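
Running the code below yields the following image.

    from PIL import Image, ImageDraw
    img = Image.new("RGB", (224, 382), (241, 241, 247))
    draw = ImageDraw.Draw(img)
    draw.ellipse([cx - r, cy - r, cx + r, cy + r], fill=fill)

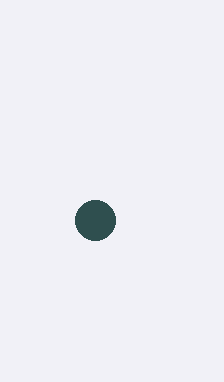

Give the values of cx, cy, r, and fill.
cx = 95
cy = 220
r = 20
fill = 'darkslategray'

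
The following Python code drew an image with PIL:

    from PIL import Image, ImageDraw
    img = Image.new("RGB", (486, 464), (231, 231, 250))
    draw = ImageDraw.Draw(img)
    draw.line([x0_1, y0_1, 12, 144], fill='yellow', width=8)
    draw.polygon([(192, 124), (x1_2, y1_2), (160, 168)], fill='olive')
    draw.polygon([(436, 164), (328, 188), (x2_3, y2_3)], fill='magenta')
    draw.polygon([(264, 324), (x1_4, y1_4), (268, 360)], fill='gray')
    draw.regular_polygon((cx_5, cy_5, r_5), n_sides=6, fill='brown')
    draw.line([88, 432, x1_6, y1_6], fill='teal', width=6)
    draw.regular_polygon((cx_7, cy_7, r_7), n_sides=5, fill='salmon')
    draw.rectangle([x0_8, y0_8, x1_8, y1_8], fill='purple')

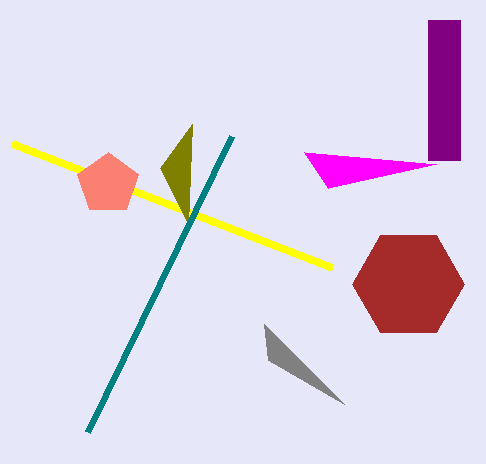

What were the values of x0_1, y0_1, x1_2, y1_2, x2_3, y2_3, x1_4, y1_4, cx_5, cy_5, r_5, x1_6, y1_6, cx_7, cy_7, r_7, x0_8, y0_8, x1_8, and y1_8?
x0_1 = 332, y0_1 = 268, x1_2 = 188, y1_2 = 224, x2_3 = 304, y2_3 = 152, x1_4 = 344, y1_4 = 404, cx_5 = 408, cy_5 = 284, r_5 = 56, x1_6 = 232, y1_6 = 136, cx_7 = 108, cy_7 = 184, r_7 = 32, x0_8 = 428, y0_8 = 20, x1_8 = 460, y1_8 = 160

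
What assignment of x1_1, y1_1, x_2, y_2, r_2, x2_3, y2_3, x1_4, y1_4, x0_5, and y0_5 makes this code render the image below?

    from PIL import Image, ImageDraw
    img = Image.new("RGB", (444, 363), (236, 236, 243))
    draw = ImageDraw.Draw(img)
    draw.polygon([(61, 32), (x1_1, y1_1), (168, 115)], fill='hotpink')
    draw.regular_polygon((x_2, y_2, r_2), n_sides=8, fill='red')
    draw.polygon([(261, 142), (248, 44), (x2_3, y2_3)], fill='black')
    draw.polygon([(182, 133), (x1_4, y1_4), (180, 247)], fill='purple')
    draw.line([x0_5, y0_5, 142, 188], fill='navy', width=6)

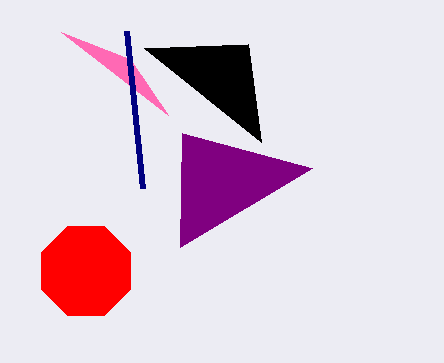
x1_1 = 130, y1_1 = 59, x_2 = 86, y_2 = 271, r_2 = 48, x2_3 = 144, y2_3 = 48, x1_4 = 312, y1_4 = 168, x0_5 = 126, y0_5 = 31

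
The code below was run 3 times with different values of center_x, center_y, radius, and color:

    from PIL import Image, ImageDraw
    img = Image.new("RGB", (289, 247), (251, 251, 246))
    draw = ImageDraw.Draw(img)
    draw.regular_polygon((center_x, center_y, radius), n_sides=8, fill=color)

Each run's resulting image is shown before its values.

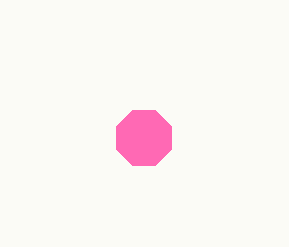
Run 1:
center_x = 144
center_y = 138
radius = 30
color = 'hotpink'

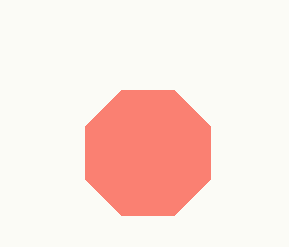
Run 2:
center_x = 148, center_y = 153, radius = 68, color = 'salmon'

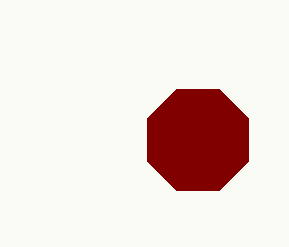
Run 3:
center_x = 198; center_y = 140; radius = 55; color = 'maroon'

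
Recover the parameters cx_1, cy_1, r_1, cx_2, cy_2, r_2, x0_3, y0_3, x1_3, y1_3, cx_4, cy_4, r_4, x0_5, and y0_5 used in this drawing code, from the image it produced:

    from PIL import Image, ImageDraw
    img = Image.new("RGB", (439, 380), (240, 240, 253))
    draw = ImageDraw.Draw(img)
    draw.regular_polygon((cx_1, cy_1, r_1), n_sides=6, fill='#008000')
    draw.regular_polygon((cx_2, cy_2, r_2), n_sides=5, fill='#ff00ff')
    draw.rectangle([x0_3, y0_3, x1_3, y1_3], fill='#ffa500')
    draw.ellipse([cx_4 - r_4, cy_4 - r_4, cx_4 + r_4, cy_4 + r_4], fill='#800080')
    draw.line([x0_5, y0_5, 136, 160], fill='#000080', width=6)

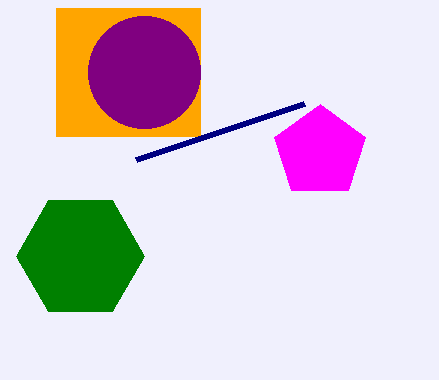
cx_1 = 80, cy_1 = 256, r_1 = 64, cx_2 = 320, cy_2 = 152, r_2 = 48, x0_3 = 56, y0_3 = 8, x1_3 = 200, y1_3 = 136, cx_4 = 144, cy_4 = 72, r_4 = 56, x0_5 = 304, y0_5 = 104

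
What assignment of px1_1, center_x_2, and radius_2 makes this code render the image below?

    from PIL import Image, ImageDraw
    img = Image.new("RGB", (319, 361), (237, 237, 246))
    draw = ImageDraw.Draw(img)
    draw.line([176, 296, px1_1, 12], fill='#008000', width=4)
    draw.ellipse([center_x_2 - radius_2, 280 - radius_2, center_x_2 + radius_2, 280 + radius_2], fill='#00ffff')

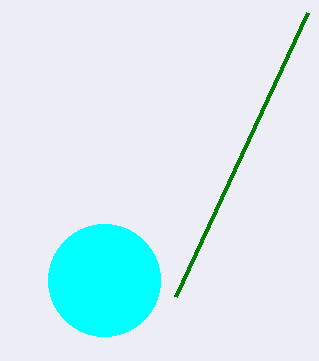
px1_1 = 308, center_x_2 = 104, radius_2 = 56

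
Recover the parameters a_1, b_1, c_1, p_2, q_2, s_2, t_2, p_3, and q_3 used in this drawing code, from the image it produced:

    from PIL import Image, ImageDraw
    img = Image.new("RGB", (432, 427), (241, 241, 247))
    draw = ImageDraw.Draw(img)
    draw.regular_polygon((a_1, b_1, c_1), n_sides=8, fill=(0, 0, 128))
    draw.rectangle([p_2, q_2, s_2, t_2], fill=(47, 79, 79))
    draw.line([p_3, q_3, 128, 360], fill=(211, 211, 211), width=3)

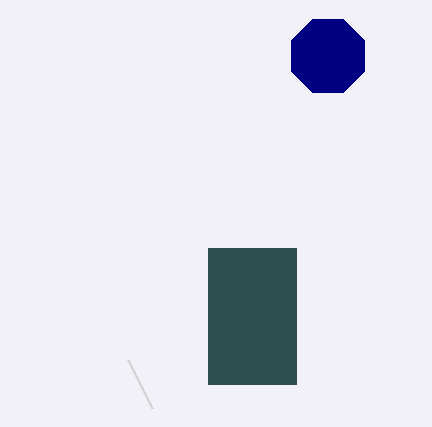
a_1 = 328; b_1 = 56; c_1 = 40; p_2 = 208; q_2 = 248; s_2 = 296; t_2 = 384; p_3 = 152; q_3 = 408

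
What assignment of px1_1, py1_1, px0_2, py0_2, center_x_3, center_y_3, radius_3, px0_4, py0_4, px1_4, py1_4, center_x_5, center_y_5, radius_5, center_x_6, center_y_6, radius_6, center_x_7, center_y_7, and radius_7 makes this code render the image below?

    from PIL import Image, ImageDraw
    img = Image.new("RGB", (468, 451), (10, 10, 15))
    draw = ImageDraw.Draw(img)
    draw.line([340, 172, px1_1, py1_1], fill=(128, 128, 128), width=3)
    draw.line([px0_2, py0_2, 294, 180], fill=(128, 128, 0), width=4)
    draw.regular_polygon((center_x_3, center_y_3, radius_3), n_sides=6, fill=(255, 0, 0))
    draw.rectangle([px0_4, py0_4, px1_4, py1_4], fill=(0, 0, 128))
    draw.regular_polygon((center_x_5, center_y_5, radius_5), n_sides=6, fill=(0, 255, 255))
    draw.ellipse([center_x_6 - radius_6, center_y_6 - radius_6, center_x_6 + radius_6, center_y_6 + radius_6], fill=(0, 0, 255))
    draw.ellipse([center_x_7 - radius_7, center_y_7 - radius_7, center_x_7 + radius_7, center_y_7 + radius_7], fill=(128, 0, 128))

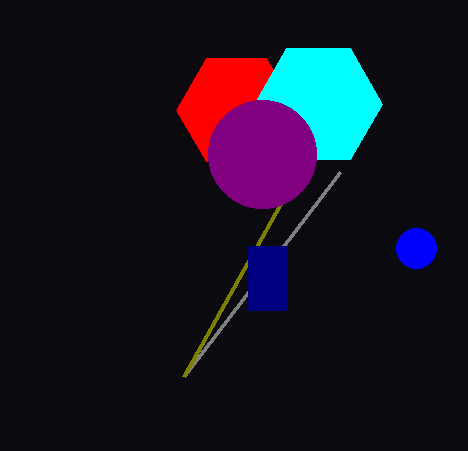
px1_1 = 184; py1_1 = 376; px0_2 = 184; py0_2 = 376; center_x_3 = 236; center_y_3 = 110; radius_3 = 60; px0_4 = 248; py0_4 = 246; px1_4 = 286; py1_4 = 310; center_x_5 = 318; center_y_5 = 104; radius_5 = 64; center_x_6 = 416; center_y_6 = 248; radius_6 = 20; center_x_7 = 262; center_y_7 = 154; radius_7 = 54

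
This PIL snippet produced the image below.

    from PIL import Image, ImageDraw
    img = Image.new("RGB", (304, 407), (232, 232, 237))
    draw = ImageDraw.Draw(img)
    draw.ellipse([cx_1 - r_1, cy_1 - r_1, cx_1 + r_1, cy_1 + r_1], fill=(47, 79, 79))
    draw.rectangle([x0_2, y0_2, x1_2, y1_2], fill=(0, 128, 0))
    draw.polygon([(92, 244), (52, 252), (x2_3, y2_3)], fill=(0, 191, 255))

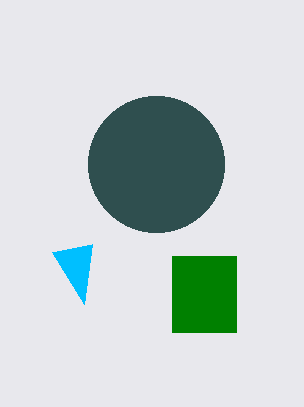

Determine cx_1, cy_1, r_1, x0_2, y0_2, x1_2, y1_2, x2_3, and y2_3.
cx_1 = 156; cy_1 = 164; r_1 = 68; x0_2 = 172; y0_2 = 256; x1_2 = 236; y1_2 = 332; x2_3 = 84; y2_3 = 304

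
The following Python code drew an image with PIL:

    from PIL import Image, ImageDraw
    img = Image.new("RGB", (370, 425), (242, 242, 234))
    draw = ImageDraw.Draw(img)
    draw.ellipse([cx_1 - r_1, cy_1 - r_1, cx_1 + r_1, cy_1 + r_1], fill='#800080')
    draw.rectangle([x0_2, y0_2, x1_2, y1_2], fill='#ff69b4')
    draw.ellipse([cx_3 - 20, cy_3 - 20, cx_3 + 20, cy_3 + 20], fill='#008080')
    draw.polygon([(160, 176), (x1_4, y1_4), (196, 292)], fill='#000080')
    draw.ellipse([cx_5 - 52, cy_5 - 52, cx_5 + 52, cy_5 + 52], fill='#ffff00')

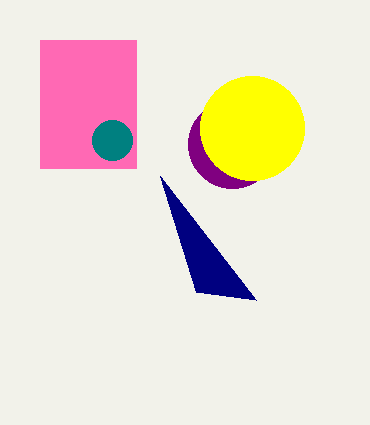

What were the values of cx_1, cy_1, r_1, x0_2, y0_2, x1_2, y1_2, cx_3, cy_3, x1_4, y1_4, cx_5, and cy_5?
cx_1 = 232
cy_1 = 144
r_1 = 44
x0_2 = 40
y0_2 = 40
x1_2 = 136
y1_2 = 168
cx_3 = 112
cy_3 = 140
x1_4 = 256
y1_4 = 300
cx_5 = 252
cy_5 = 128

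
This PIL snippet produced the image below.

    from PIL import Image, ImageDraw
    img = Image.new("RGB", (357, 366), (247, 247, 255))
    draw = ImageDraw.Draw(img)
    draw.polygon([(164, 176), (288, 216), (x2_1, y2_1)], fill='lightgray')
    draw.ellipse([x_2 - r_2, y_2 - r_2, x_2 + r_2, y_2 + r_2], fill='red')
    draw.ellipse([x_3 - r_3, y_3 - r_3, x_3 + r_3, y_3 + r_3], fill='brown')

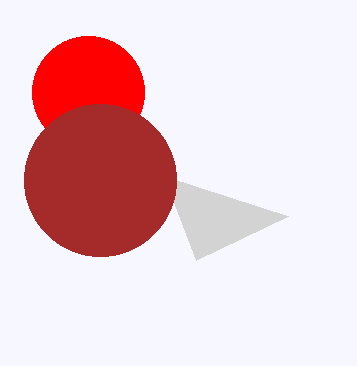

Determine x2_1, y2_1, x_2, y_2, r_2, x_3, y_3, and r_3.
x2_1 = 196, y2_1 = 260, x_2 = 88, y_2 = 92, r_2 = 56, x_3 = 100, y_3 = 180, r_3 = 76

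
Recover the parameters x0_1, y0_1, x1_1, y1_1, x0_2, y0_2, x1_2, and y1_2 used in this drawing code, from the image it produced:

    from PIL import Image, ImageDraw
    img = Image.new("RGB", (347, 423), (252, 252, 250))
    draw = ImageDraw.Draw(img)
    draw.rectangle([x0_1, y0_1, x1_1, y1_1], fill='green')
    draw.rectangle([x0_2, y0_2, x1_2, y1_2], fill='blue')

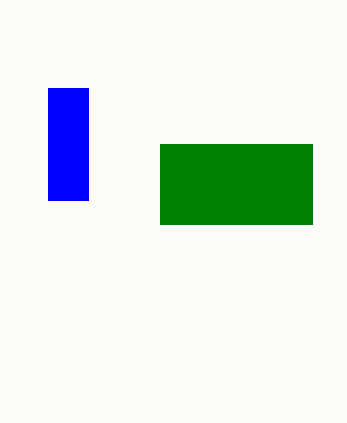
x0_1 = 160, y0_1 = 144, x1_1 = 312, y1_1 = 224, x0_2 = 48, y0_2 = 88, x1_2 = 88, y1_2 = 200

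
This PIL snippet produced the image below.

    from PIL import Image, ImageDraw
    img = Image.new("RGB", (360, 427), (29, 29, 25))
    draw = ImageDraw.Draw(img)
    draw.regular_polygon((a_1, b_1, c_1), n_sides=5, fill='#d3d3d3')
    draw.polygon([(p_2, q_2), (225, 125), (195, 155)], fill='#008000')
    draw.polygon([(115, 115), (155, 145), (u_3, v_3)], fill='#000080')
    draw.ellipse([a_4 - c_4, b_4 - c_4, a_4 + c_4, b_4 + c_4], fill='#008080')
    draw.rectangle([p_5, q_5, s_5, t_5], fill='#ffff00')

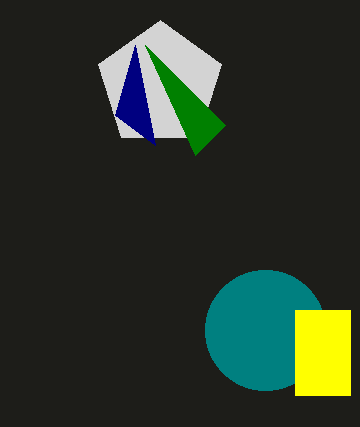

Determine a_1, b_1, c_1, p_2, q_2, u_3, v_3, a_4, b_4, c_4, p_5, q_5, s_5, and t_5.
a_1 = 160; b_1 = 85; c_1 = 65; p_2 = 145; q_2 = 45; u_3 = 135; v_3 = 45; a_4 = 265; b_4 = 330; c_4 = 60; p_5 = 295; q_5 = 310; s_5 = 350; t_5 = 395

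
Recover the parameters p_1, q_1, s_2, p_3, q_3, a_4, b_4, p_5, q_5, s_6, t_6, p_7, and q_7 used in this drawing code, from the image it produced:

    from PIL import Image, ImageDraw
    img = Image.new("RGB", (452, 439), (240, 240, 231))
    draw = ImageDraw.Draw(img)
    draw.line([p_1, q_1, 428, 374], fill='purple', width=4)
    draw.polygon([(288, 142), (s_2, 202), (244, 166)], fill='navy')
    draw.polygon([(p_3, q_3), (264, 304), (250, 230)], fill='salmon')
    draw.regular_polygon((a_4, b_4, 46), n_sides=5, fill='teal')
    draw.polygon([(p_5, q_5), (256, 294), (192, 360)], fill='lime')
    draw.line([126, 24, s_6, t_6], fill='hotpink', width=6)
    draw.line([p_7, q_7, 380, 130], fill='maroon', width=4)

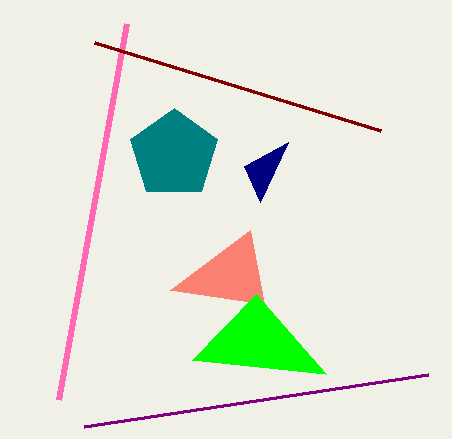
p_1 = 84, q_1 = 426, s_2 = 260, p_3 = 170, q_3 = 290, a_4 = 174, b_4 = 154, p_5 = 326, q_5 = 374, s_6 = 58, t_6 = 400, p_7 = 94, q_7 = 42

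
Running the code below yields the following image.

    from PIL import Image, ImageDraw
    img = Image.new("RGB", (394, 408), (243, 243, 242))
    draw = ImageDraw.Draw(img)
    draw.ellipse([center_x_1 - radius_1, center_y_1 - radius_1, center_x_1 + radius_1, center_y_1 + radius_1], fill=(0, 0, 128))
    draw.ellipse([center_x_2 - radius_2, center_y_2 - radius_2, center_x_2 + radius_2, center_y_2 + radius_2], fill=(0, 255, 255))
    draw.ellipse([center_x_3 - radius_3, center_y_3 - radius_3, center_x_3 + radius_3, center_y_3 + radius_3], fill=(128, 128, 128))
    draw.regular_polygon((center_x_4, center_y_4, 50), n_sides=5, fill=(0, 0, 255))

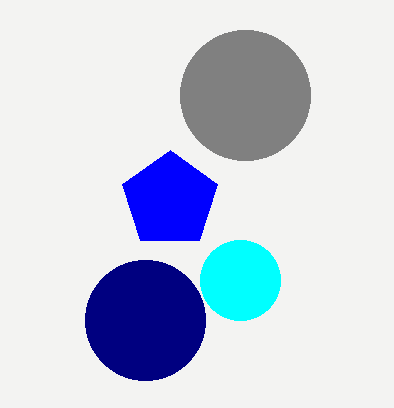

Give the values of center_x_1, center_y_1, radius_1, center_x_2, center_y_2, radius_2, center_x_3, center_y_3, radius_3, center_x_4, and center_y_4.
center_x_1 = 145; center_y_1 = 320; radius_1 = 60; center_x_2 = 240; center_y_2 = 280; radius_2 = 40; center_x_3 = 245; center_y_3 = 95; radius_3 = 65; center_x_4 = 170; center_y_4 = 200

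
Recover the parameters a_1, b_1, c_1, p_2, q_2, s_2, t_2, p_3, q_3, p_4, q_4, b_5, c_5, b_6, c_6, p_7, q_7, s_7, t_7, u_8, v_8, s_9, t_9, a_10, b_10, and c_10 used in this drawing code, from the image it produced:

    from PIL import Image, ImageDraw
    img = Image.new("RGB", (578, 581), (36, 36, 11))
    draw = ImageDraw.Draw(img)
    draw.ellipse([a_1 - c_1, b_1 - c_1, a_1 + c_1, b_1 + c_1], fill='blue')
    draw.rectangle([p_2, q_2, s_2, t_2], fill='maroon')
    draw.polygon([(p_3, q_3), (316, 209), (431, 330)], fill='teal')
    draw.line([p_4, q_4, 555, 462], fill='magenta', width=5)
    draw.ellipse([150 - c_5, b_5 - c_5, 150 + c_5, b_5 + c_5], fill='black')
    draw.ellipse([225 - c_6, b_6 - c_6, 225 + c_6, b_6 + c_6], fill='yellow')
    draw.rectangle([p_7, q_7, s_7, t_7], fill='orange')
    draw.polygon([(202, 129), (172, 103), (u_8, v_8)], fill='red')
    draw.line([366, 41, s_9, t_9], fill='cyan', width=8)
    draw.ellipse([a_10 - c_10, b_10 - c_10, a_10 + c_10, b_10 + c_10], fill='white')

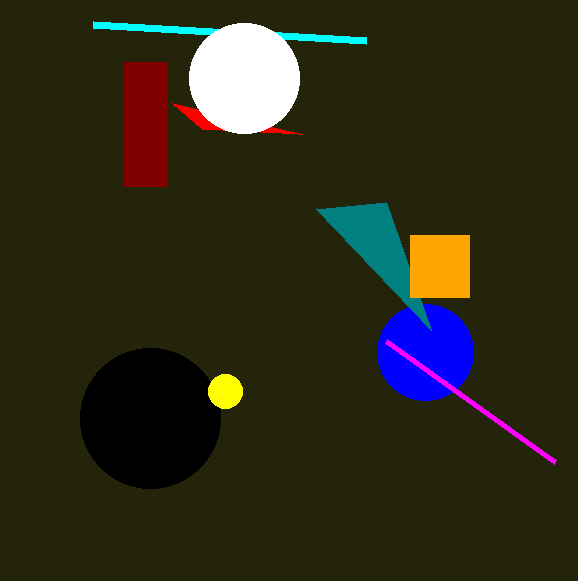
a_1 = 425
b_1 = 352
c_1 = 48
p_2 = 124
q_2 = 62
s_2 = 167
t_2 = 186
p_3 = 386
q_3 = 202
p_4 = 386
q_4 = 341
b_5 = 418
c_5 = 70
b_6 = 391
c_6 = 17
p_7 = 410
q_7 = 235
s_7 = 469
t_7 = 297
u_8 = 302
v_8 = 134
s_9 = 93
t_9 = 25
a_10 = 244
b_10 = 78
c_10 = 55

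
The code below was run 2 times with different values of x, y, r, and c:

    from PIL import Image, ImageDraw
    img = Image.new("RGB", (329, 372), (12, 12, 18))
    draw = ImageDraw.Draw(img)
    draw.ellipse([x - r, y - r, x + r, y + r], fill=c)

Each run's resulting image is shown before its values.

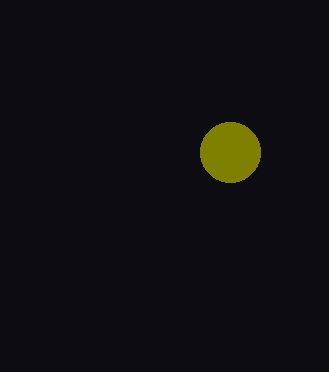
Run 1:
x = 230; y = 152; r = 30; c = 'olive'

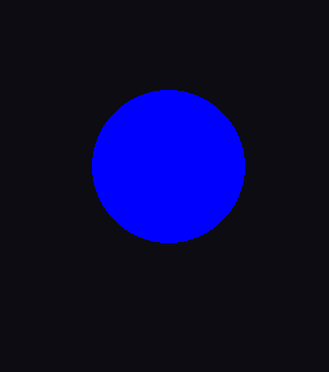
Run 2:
x = 168; y = 166; r = 76; c = 'blue'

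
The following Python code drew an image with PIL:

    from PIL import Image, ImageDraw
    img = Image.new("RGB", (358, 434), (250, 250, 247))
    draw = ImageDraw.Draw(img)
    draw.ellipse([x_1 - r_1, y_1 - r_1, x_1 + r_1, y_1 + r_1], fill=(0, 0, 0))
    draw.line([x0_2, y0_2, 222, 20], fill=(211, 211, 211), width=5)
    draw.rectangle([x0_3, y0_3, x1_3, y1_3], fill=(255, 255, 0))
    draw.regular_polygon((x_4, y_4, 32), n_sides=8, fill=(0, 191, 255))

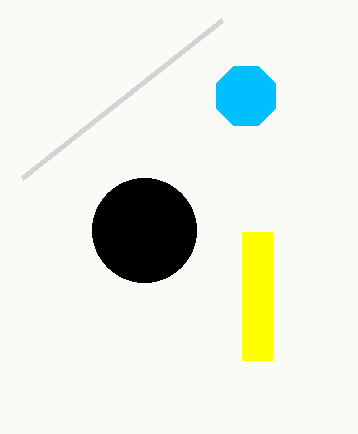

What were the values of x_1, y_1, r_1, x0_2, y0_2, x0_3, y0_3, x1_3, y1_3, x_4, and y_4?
x_1 = 144; y_1 = 230; r_1 = 52; x0_2 = 22; y0_2 = 178; x0_3 = 242; y0_3 = 232; x1_3 = 272; y1_3 = 360; x_4 = 246; y_4 = 96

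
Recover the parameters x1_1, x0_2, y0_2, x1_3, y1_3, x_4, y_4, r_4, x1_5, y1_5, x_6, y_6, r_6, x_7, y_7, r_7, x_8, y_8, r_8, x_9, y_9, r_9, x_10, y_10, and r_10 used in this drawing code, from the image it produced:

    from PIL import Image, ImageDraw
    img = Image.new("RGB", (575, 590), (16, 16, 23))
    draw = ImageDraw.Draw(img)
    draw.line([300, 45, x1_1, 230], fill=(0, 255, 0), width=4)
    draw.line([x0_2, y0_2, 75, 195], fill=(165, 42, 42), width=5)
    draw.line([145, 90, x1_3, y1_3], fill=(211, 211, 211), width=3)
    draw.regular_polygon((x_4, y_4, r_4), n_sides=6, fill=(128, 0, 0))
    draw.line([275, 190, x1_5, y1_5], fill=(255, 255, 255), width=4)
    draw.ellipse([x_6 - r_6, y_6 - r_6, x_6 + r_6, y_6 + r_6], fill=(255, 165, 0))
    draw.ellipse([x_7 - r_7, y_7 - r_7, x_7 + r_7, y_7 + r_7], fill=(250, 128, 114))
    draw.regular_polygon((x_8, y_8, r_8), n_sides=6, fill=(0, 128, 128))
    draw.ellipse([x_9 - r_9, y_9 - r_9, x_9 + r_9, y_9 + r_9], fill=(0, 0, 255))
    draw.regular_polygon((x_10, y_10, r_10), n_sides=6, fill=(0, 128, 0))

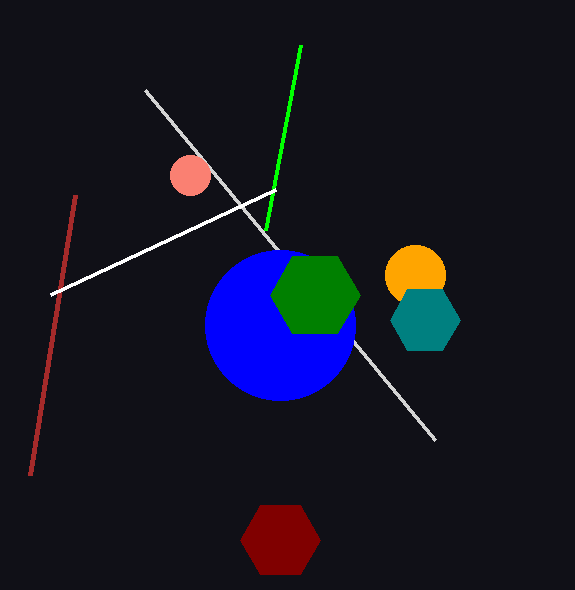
x1_1 = 265; x0_2 = 30; y0_2 = 475; x1_3 = 435; y1_3 = 440; x_4 = 280; y_4 = 540; r_4 = 40; x1_5 = 50; y1_5 = 295; x_6 = 415; y_6 = 275; r_6 = 30; x_7 = 190; y_7 = 175; r_7 = 20; x_8 = 425; y_8 = 320; r_8 = 35; x_9 = 280; y_9 = 325; r_9 = 75; x_10 = 315; y_10 = 295; r_10 = 45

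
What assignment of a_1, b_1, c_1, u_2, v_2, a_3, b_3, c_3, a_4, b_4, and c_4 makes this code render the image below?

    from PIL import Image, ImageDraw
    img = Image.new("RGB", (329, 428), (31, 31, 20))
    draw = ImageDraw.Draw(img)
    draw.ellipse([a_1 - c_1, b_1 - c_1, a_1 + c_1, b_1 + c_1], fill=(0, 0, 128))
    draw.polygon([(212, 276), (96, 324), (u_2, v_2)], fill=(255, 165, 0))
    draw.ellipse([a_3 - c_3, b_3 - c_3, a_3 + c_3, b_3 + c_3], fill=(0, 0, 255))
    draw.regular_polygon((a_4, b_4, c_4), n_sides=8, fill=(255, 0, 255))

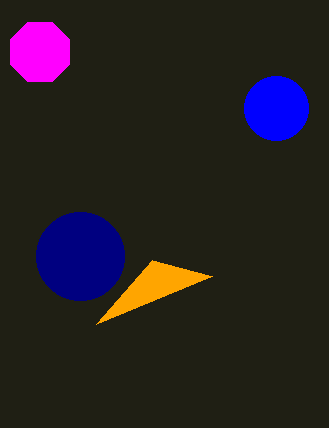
a_1 = 80, b_1 = 256, c_1 = 44, u_2 = 152, v_2 = 260, a_3 = 276, b_3 = 108, c_3 = 32, a_4 = 40, b_4 = 52, c_4 = 32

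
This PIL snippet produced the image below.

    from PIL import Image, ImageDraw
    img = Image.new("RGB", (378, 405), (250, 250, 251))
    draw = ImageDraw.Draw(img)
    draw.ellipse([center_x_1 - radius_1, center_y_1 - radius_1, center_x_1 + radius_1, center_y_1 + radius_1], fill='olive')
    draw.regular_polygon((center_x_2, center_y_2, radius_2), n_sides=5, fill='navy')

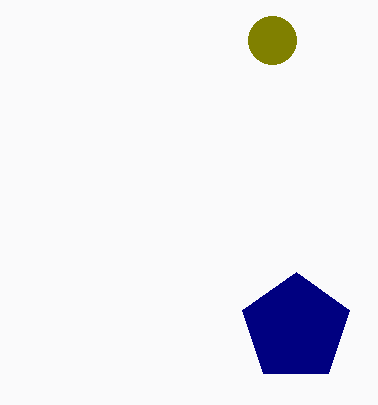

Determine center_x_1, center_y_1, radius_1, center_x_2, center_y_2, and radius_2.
center_x_1 = 272, center_y_1 = 40, radius_1 = 24, center_x_2 = 296, center_y_2 = 328, radius_2 = 56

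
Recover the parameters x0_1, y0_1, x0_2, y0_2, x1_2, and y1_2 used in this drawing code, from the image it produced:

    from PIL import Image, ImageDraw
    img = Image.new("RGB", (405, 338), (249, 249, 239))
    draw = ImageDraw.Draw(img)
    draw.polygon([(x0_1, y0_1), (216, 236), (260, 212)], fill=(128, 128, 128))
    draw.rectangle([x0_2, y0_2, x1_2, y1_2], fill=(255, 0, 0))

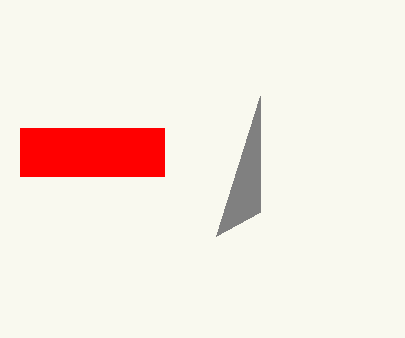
x0_1 = 260; y0_1 = 96; x0_2 = 20; y0_2 = 128; x1_2 = 164; y1_2 = 176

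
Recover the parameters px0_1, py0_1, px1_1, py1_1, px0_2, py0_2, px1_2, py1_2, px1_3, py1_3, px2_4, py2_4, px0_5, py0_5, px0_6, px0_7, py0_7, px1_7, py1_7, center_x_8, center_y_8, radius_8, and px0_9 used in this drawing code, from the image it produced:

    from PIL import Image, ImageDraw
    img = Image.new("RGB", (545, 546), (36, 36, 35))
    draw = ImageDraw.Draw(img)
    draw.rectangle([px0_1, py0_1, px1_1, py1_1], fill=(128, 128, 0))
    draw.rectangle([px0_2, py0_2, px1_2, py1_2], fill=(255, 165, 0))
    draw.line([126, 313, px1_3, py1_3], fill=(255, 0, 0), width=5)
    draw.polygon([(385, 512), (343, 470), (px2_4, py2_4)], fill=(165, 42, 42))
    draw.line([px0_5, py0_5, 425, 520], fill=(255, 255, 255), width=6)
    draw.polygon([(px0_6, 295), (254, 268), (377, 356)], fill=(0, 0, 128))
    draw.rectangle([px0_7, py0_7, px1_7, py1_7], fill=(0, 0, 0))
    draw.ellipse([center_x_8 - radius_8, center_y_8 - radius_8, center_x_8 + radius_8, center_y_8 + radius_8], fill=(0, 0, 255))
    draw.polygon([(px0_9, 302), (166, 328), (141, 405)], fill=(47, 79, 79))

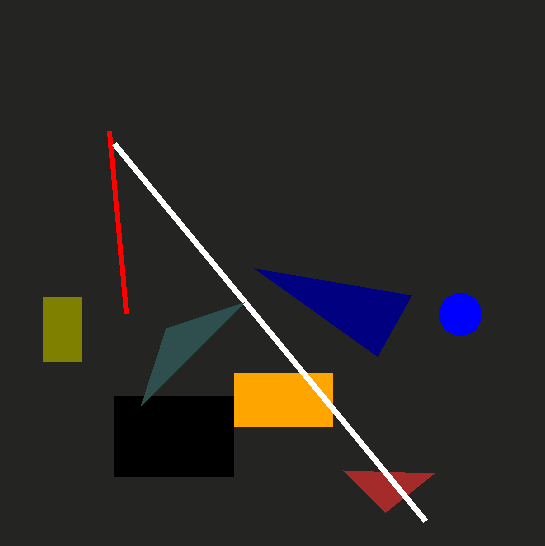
px0_1 = 43
py0_1 = 297
px1_1 = 81
py1_1 = 361
px0_2 = 234
py0_2 = 373
px1_2 = 332
py1_2 = 426
px1_3 = 109
py1_3 = 131
px2_4 = 434
py2_4 = 473
px0_5 = 114
py0_5 = 143
px0_6 = 411
px0_7 = 114
py0_7 = 396
px1_7 = 233
py1_7 = 476
center_x_8 = 460
center_y_8 = 314
radius_8 = 21
px0_9 = 244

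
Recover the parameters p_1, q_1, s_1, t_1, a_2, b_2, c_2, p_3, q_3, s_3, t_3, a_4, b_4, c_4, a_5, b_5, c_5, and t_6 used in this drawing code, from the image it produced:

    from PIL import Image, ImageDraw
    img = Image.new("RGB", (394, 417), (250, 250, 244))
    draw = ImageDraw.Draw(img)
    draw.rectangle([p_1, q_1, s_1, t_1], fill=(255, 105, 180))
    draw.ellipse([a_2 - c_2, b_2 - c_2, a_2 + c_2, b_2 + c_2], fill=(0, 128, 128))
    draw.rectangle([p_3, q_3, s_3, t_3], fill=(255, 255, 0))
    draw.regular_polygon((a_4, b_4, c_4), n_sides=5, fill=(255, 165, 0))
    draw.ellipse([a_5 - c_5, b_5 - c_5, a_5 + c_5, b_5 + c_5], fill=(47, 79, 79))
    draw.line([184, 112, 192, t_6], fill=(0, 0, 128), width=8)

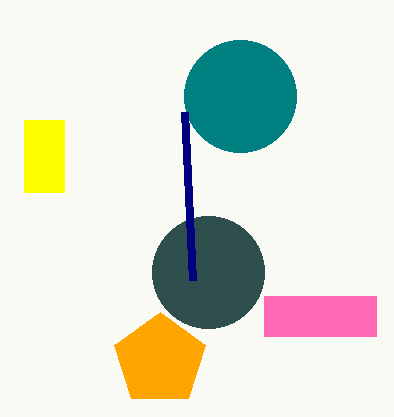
p_1 = 264
q_1 = 296
s_1 = 376
t_1 = 336
a_2 = 240
b_2 = 96
c_2 = 56
p_3 = 24
q_3 = 120
s_3 = 64
t_3 = 192
a_4 = 160
b_4 = 360
c_4 = 48
a_5 = 208
b_5 = 272
c_5 = 56
t_6 = 280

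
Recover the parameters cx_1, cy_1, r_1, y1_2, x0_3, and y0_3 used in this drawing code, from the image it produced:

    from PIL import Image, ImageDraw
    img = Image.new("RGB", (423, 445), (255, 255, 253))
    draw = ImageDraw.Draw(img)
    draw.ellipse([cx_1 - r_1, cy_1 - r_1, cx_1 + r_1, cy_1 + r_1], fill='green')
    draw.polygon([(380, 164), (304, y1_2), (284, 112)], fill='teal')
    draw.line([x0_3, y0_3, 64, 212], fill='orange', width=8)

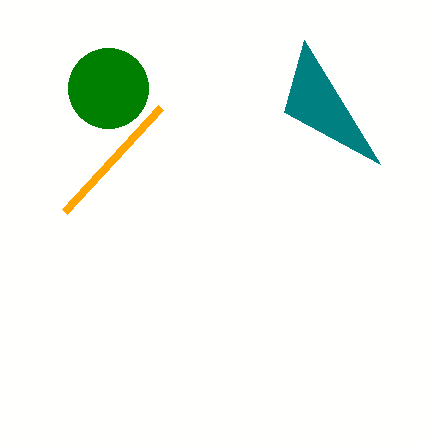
cx_1 = 108; cy_1 = 88; r_1 = 40; y1_2 = 40; x0_3 = 160; y0_3 = 108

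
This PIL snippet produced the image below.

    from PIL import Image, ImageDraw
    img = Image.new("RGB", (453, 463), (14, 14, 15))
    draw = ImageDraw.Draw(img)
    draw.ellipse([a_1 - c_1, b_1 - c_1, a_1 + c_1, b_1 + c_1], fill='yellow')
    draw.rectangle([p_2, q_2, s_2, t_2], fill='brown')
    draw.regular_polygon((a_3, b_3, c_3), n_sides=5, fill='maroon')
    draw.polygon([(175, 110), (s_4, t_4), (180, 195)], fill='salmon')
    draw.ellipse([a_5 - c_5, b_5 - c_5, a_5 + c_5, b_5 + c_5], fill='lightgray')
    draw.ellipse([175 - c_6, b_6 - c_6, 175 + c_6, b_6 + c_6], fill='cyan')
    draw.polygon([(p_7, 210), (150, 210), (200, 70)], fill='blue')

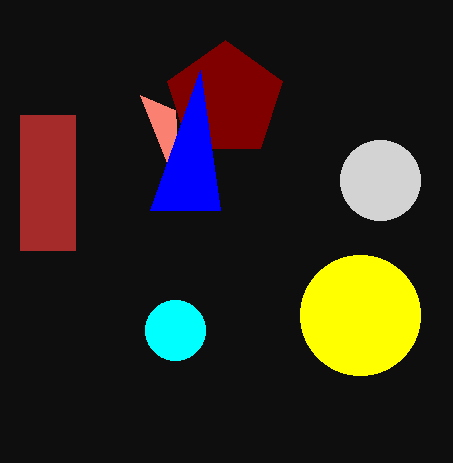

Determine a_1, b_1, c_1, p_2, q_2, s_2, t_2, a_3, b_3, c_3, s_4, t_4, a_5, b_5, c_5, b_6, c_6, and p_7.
a_1 = 360; b_1 = 315; c_1 = 60; p_2 = 20; q_2 = 115; s_2 = 75; t_2 = 250; a_3 = 225; b_3 = 100; c_3 = 60; s_4 = 140; t_4 = 95; a_5 = 380; b_5 = 180; c_5 = 40; b_6 = 330; c_6 = 30; p_7 = 220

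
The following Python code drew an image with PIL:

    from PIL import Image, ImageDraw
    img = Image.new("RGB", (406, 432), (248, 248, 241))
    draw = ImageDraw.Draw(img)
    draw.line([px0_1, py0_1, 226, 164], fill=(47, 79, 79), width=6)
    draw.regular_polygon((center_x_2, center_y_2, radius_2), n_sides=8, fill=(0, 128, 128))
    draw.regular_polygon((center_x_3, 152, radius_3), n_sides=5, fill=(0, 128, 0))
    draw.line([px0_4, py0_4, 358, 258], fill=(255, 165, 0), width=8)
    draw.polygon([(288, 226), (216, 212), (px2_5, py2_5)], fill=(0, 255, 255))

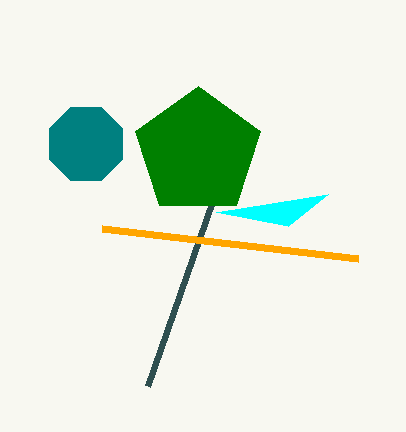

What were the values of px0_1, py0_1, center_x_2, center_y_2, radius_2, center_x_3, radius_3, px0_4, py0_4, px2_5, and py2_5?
px0_1 = 148, py0_1 = 386, center_x_2 = 86, center_y_2 = 144, radius_2 = 40, center_x_3 = 198, radius_3 = 66, px0_4 = 102, py0_4 = 228, px2_5 = 328, py2_5 = 194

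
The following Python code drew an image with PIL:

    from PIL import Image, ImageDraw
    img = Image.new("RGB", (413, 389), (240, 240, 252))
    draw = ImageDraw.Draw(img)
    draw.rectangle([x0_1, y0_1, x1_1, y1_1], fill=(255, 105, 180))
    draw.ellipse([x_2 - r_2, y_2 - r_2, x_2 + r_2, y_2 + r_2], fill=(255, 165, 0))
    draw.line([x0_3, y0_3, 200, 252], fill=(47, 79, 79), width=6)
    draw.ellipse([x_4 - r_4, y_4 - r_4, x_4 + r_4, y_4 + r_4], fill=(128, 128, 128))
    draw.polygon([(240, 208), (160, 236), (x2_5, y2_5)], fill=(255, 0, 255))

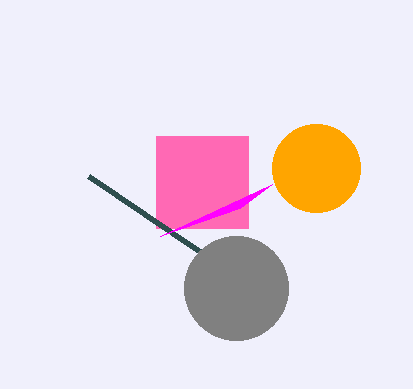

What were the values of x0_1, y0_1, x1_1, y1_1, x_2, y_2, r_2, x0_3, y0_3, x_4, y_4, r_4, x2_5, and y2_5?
x0_1 = 156
y0_1 = 136
x1_1 = 248
y1_1 = 228
x_2 = 316
y_2 = 168
r_2 = 44
x0_3 = 88
y0_3 = 176
x_4 = 236
y_4 = 288
r_4 = 52
x2_5 = 272
y2_5 = 184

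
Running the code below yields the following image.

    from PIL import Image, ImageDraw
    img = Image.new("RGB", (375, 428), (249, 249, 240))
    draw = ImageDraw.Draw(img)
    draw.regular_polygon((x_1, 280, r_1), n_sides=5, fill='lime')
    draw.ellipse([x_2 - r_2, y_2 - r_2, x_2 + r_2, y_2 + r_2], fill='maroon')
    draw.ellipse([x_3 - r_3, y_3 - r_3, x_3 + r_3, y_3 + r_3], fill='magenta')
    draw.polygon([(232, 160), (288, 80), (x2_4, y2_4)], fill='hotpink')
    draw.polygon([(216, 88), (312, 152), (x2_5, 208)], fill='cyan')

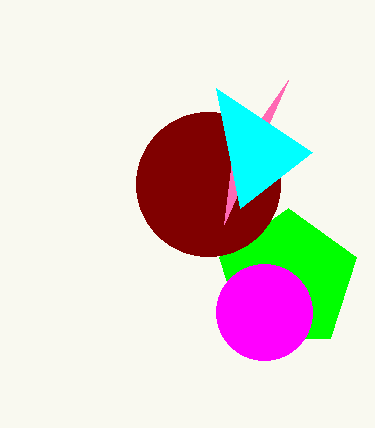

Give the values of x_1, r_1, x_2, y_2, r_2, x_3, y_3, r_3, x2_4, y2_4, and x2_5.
x_1 = 288
r_1 = 72
x_2 = 208
y_2 = 184
r_2 = 72
x_3 = 264
y_3 = 312
r_3 = 48
x2_4 = 224
y2_4 = 224
x2_5 = 240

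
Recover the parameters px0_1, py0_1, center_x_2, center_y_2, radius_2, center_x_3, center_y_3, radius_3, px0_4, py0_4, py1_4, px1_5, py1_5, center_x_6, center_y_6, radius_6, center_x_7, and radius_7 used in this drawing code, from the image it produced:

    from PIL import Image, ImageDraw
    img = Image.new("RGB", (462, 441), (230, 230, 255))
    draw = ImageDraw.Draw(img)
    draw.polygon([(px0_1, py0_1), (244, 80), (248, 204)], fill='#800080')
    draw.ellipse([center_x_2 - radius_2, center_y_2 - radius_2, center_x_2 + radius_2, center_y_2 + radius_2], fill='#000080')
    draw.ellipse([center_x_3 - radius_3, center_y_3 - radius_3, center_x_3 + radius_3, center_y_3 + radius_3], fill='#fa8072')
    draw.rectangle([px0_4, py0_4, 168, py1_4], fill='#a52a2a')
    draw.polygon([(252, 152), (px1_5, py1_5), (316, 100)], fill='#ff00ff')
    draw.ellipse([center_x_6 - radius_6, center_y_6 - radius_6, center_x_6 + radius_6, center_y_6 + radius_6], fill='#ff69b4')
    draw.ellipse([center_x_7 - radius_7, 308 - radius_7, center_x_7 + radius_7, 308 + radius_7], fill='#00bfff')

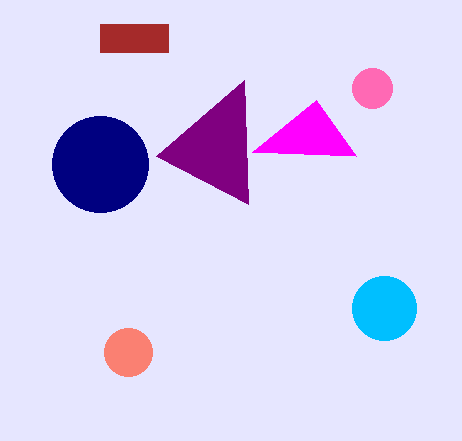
px0_1 = 156; py0_1 = 156; center_x_2 = 100; center_y_2 = 164; radius_2 = 48; center_x_3 = 128; center_y_3 = 352; radius_3 = 24; px0_4 = 100; py0_4 = 24; py1_4 = 52; px1_5 = 356; py1_5 = 156; center_x_6 = 372; center_y_6 = 88; radius_6 = 20; center_x_7 = 384; radius_7 = 32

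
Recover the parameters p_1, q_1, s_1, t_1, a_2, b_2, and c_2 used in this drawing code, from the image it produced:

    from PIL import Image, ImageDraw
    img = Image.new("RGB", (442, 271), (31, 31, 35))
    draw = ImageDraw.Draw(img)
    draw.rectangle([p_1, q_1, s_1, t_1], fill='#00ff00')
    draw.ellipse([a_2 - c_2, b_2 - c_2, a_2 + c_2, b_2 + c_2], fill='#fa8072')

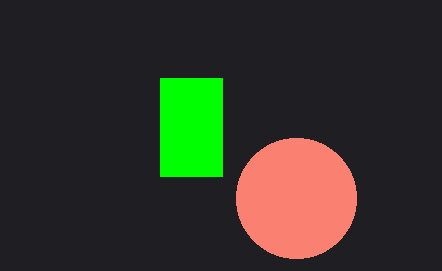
p_1 = 160, q_1 = 78, s_1 = 222, t_1 = 176, a_2 = 296, b_2 = 198, c_2 = 60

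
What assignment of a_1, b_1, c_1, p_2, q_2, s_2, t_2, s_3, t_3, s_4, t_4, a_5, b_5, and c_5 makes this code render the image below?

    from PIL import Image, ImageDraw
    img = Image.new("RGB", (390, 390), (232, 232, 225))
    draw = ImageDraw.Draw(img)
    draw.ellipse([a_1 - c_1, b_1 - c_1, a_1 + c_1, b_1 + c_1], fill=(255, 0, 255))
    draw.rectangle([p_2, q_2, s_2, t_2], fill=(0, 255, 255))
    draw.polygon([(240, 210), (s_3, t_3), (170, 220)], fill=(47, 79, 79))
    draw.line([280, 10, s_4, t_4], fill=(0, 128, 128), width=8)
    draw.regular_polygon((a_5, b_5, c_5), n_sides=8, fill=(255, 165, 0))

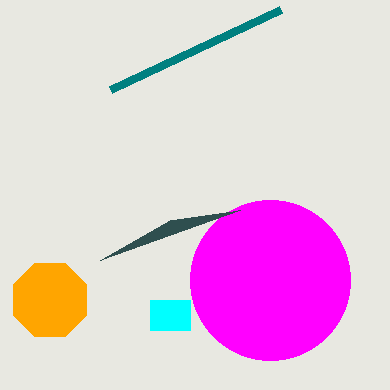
a_1 = 270
b_1 = 280
c_1 = 80
p_2 = 150
q_2 = 300
s_2 = 190
t_2 = 330
s_3 = 100
t_3 = 260
s_4 = 110
t_4 = 90
a_5 = 50
b_5 = 300
c_5 = 40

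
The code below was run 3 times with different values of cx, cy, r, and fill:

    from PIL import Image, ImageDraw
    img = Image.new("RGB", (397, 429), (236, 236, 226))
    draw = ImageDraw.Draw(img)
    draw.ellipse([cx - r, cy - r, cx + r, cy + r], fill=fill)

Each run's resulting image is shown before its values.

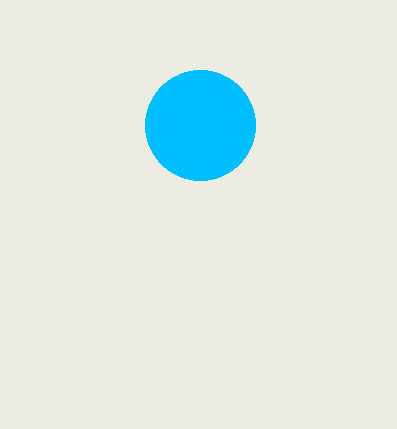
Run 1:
cx = 200, cy = 125, r = 55, fill = 'deepskyblue'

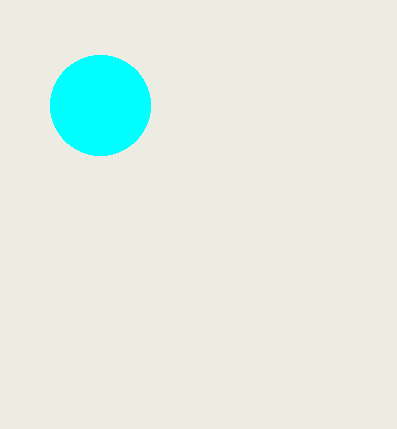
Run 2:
cx = 100; cy = 105; r = 50; fill = 'cyan'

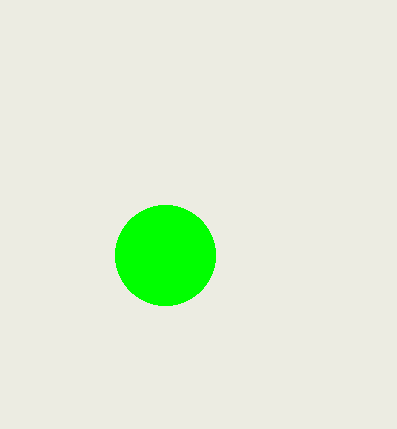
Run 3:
cx = 165; cy = 255; r = 50; fill = 'lime'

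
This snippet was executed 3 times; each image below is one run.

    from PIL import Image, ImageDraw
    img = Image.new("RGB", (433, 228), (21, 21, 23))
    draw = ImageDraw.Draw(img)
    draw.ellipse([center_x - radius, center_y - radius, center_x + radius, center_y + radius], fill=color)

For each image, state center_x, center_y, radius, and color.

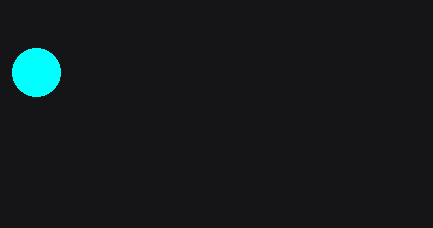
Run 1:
center_x = 36, center_y = 72, radius = 24, color = 'cyan'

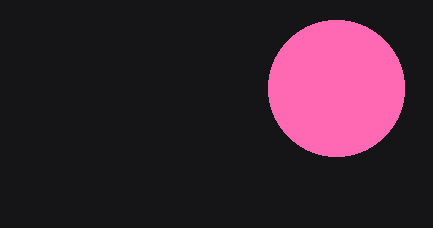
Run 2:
center_x = 336
center_y = 88
radius = 68
color = 'hotpink'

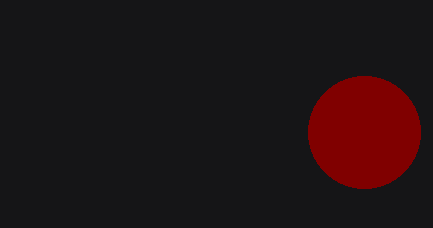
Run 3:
center_x = 364; center_y = 132; radius = 56; color = 'maroon'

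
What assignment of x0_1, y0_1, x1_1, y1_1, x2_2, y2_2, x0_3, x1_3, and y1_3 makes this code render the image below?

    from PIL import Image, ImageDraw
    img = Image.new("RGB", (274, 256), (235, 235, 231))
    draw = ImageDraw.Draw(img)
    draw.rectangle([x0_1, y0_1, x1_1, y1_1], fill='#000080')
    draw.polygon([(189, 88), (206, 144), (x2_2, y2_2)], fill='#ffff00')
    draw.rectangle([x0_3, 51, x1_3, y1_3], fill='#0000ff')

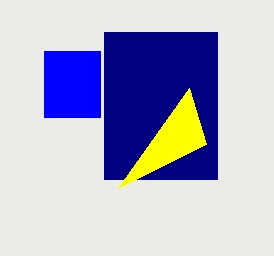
x0_1 = 104; y0_1 = 32; x1_1 = 217; y1_1 = 179; x2_2 = 118; y2_2 = 188; x0_3 = 44; x1_3 = 100; y1_3 = 117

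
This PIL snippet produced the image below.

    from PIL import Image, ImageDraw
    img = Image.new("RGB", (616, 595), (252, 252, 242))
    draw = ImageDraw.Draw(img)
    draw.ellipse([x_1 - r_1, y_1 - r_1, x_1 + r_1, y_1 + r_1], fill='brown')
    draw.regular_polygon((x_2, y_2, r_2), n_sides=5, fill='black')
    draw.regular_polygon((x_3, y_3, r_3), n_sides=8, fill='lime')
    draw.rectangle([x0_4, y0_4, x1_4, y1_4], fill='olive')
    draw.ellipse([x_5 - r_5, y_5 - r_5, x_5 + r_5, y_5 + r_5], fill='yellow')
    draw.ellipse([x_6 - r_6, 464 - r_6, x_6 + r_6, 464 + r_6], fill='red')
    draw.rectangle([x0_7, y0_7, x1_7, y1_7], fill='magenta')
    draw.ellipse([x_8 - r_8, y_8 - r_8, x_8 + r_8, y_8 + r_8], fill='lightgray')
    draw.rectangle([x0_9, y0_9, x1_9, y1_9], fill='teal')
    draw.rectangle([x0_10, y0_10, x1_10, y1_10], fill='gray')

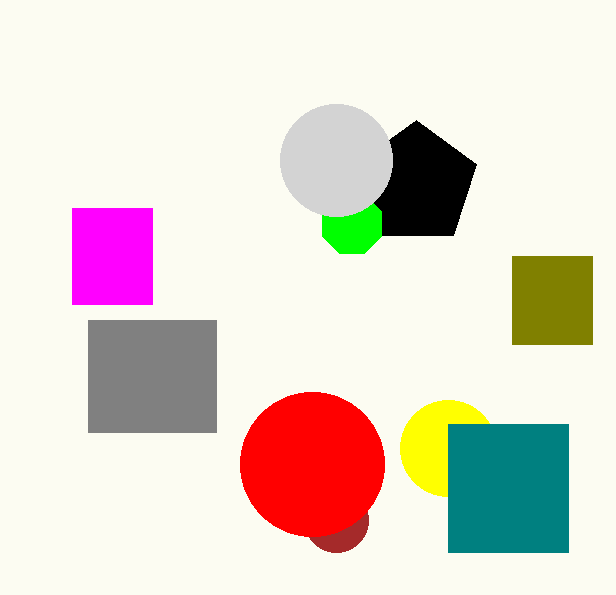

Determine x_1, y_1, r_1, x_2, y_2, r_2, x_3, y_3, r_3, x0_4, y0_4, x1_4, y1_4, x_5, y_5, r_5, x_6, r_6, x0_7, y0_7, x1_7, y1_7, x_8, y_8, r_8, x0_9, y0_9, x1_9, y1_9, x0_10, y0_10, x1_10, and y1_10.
x_1 = 336
y_1 = 520
r_1 = 32
x_2 = 416
y_2 = 184
r_2 = 64
x_3 = 352
y_3 = 224
r_3 = 32
x0_4 = 512
y0_4 = 256
x1_4 = 592
y1_4 = 344
x_5 = 448
y_5 = 448
r_5 = 48
x_6 = 312
r_6 = 72
x0_7 = 72
y0_7 = 208
x1_7 = 152
y1_7 = 304
x_8 = 336
y_8 = 160
r_8 = 56
x0_9 = 448
y0_9 = 424
x1_9 = 568
y1_9 = 552
x0_10 = 88
y0_10 = 320
x1_10 = 216
y1_10 = 432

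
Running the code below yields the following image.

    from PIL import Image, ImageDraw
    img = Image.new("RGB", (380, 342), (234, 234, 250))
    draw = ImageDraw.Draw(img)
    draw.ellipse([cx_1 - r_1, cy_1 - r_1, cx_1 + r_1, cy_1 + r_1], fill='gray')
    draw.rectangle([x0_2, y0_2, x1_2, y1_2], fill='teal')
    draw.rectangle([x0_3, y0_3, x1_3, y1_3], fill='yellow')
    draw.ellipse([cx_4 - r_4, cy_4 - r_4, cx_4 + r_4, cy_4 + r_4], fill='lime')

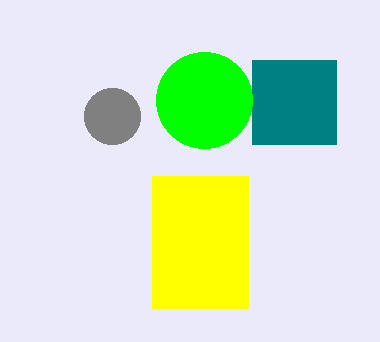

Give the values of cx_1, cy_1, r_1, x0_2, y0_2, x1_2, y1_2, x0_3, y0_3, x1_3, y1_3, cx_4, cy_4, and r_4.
cx_1 = 112, cy_1 = 116, r_1 = 28, x0_2 = 252, y0_2 = 60, x1_2 = 336, y1_2 = 144, x0_3 = 152, y0_3 = 176, x1_3 = 248, y1_3 = 308, cx_4 = 204, cy_4 = 100, r_4 = 48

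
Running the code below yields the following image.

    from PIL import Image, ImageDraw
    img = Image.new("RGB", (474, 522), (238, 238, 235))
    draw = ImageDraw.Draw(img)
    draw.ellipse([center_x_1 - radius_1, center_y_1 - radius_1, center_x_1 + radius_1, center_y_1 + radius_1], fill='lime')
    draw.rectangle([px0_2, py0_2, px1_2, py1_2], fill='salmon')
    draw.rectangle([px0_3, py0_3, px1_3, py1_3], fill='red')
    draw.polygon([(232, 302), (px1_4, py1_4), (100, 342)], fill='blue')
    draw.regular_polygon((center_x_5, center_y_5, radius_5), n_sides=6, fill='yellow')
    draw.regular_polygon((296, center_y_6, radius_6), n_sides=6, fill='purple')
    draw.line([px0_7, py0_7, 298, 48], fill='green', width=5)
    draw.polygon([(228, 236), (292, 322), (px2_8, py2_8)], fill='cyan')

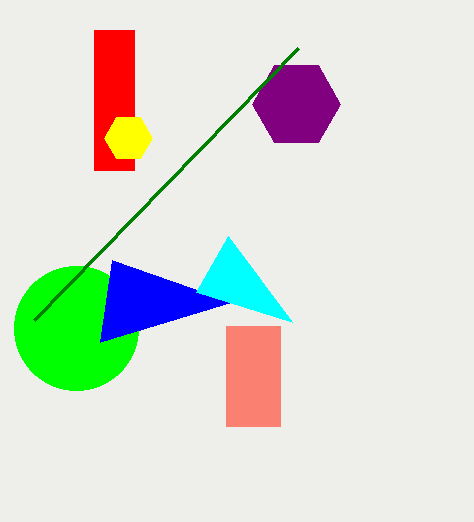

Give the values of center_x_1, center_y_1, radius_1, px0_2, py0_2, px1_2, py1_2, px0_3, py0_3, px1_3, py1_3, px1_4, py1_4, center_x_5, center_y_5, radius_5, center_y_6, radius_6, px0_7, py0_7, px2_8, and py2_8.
center_x_1 = 76
center_y_1 = 328
radius_1 = 62
px0_2 = 226
py0_2 = 326
px1_2 = 280
py1_2 = 426
px0_3 = 94
py0_3 = 30
px1_3 = 134
py1_3 = 170
px1_4 = 112
py1_4 = 260
center_x_5 = 128
center_y_5 = 138
radius_5 = 24
center_y_6 = 104
radius_6 = 44
px0_7 = 34
py0_7 = 320
px2_8 = 196
py2_8 = 292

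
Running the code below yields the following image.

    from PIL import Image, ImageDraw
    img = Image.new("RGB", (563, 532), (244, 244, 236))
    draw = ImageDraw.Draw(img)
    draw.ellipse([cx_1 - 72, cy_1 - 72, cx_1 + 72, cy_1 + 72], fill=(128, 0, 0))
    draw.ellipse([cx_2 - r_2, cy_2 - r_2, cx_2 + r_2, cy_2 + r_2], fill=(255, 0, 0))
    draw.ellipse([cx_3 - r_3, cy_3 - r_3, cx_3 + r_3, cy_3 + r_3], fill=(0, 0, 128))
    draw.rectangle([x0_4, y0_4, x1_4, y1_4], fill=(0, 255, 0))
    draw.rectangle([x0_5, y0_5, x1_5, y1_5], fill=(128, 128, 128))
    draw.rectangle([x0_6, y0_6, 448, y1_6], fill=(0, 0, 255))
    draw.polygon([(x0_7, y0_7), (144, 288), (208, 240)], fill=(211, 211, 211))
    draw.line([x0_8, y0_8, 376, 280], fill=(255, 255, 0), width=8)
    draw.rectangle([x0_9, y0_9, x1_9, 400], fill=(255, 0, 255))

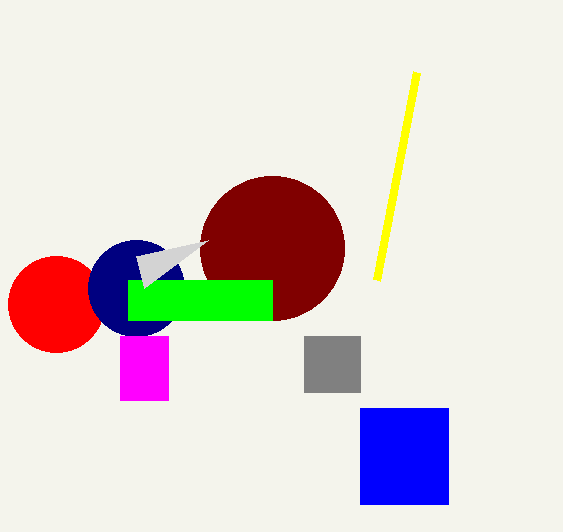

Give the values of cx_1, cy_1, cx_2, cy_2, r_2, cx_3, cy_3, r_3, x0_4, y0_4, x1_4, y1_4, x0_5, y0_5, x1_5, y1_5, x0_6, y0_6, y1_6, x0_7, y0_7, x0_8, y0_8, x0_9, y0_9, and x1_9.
cx_1 = 272; cy_1 = 248; cx_2 = 56; cy_2 = 304; r_2 = 48; cx_3 = 136; cy_3 = 288; r_3 = 48; x0_4 = 128; y0_4 = 280; x1_4 = 272; y1_4 = 320; x0_5 = 304; y0_5 = 336; x1_5 = 360; y1_5 = 392; x0_6 = 360; y0_6 = 408; y1_6 = 504; x0_7 = 136; y0_7 = 256; x0_8 = 416; y0_8 = 72; x0_9 = 120; y0_9 = 336; x1_9 = 168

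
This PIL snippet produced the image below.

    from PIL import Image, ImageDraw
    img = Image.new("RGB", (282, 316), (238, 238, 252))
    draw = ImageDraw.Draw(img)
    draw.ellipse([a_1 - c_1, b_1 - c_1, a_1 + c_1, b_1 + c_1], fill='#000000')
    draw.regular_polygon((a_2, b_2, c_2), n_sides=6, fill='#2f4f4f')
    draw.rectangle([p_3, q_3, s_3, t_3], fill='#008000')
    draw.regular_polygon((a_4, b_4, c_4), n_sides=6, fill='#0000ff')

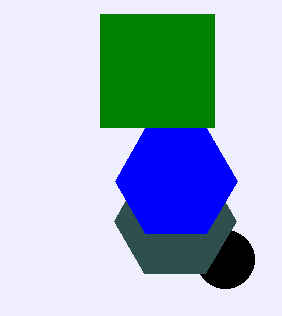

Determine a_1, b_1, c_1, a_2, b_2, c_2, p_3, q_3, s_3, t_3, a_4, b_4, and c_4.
a_1 = 225, b_1 = 259, c_1 = 29, a_2 = 175, b_2 = 221, c_2 = 61, p_3 = 100, q_3 = 14, s_3 = 214, t_3 = 127, a_4 = 176, b_4 = 181, c_4 = 61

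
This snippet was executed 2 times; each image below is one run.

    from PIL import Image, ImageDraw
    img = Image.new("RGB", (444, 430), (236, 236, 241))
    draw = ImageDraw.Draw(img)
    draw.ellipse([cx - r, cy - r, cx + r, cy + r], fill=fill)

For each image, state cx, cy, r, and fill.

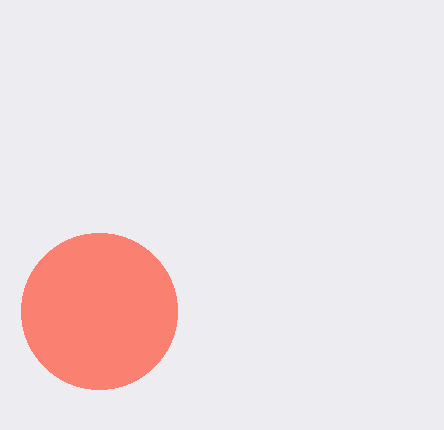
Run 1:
cx = 99
cy = 311
r = 78
fill = 'salmon'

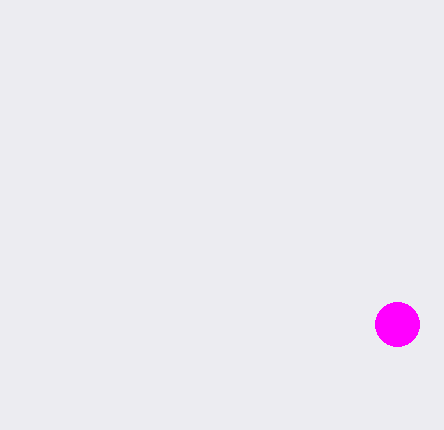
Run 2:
cx = 397
cy = 324
r = 22
fill = 'magenta'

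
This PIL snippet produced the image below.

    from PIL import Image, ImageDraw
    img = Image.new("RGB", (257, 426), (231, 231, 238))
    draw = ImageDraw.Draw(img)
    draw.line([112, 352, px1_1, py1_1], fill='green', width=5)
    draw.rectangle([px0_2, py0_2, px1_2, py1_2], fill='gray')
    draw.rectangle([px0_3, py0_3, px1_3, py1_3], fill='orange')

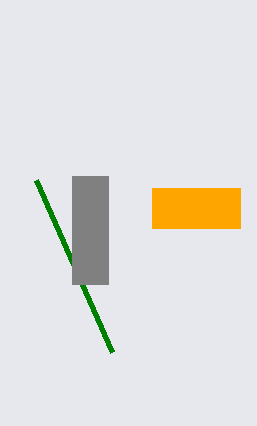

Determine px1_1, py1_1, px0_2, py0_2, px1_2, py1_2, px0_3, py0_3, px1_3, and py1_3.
px1_1 = 36
py1_1 = 180
px0_2 = 72
py0_2 = 176
px1_2 = 108
py1_2 = 284
px0_3 = 152
py0_3 = 188
px1_3 = 240
py1_3 = 228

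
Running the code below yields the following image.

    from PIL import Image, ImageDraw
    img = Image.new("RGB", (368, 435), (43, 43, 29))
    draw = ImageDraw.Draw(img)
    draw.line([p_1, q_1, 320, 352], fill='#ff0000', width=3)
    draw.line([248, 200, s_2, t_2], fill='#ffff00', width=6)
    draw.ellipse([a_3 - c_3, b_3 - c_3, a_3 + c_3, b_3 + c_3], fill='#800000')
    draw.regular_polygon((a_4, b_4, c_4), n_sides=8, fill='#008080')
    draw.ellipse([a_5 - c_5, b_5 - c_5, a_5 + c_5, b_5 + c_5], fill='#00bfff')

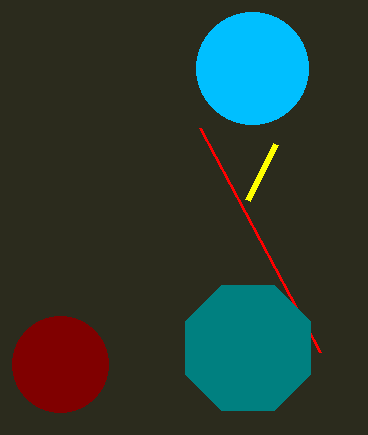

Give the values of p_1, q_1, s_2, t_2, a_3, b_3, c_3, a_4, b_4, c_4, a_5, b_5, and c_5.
p_1 = 200; q_1 = 128; s_2 = 276; t_2 = 144; a_3 = 60; b_3 = 364; c_3 = 48; a_4 = 248; b_4 = 348; c_4 = 68; a_5 = 252; b_5 = 68; c_5 = 56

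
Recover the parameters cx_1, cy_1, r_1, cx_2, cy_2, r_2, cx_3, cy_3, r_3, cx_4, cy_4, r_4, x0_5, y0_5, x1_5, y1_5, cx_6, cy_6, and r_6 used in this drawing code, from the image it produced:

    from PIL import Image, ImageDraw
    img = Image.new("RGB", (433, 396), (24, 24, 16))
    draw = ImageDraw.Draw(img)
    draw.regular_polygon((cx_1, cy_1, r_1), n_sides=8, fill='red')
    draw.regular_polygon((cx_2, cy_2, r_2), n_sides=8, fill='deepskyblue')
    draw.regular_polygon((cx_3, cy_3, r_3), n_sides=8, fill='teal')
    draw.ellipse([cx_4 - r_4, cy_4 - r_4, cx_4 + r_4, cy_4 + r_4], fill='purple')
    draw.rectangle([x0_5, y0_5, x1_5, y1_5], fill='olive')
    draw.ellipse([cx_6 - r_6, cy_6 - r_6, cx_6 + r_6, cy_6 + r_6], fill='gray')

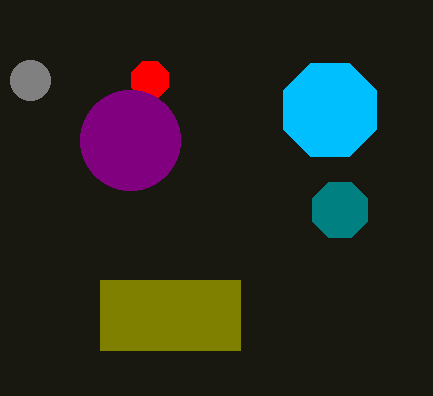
cx_1 = 150; cy_1 = 80; r_1 = 20; cx_2 = 330; cy_2 = 110; r_2 = 50; cx_3 = 340; cy_3 = 210; r_3 = 30; cx_4 = 130; cy_4 = 140; r_4 = 50; x0_5 = 100; y0_5 = 280; x1_5 = 240; y1_5 = 350; cx_6 = 30; cy_6 = 80; r_6 = 20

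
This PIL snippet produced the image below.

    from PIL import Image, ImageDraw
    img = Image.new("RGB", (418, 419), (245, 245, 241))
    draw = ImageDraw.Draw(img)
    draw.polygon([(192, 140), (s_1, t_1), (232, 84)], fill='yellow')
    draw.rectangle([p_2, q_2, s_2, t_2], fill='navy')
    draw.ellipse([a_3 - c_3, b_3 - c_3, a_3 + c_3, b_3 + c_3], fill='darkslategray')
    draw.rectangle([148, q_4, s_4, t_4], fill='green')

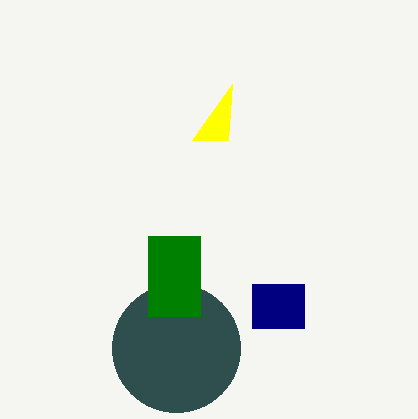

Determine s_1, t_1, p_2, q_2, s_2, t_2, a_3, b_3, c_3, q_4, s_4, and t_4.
s_1 = 228; t_1 = 140; p_2 = 252; q_2 = 284; s_2 = 304; t_2 = 328; a_3 = 176; b_3 = 348; c_3 = 64; q_4 = 236; s_4 = 200; t_4 = 316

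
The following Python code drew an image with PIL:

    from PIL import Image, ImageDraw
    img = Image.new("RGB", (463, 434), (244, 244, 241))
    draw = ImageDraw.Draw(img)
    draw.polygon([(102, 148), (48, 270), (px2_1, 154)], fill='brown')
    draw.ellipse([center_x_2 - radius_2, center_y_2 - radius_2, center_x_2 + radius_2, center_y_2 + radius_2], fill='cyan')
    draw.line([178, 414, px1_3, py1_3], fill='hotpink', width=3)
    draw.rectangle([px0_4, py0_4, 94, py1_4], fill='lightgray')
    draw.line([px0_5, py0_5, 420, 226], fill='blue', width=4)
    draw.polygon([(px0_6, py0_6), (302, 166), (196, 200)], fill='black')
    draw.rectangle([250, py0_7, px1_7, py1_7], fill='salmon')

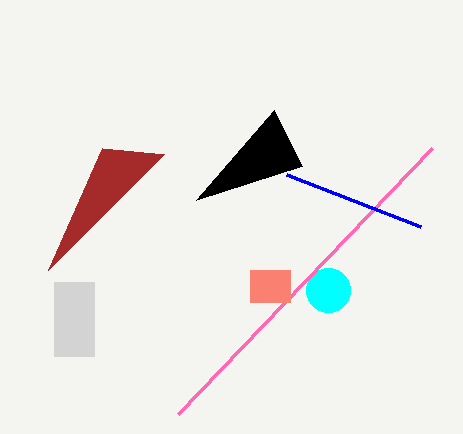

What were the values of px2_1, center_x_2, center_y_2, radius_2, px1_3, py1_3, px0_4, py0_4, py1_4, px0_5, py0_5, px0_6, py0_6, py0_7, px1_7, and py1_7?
px2_1 = 164; center_x_2 = 328; center_y_2 = 290; radius_2 = 22; px1_3 = 432; py1_3 = 148; px0_4 = 54; py0_4 = 282; py1_4 = 356; px0_5 = 286; py0_5 = 174; px0_6 = 274; py0_6 = 110; py0_7 = 270; px1_7 = 290; py1_7 = 302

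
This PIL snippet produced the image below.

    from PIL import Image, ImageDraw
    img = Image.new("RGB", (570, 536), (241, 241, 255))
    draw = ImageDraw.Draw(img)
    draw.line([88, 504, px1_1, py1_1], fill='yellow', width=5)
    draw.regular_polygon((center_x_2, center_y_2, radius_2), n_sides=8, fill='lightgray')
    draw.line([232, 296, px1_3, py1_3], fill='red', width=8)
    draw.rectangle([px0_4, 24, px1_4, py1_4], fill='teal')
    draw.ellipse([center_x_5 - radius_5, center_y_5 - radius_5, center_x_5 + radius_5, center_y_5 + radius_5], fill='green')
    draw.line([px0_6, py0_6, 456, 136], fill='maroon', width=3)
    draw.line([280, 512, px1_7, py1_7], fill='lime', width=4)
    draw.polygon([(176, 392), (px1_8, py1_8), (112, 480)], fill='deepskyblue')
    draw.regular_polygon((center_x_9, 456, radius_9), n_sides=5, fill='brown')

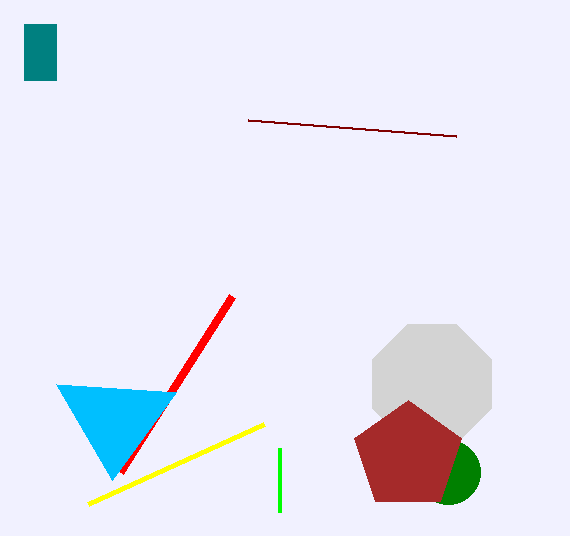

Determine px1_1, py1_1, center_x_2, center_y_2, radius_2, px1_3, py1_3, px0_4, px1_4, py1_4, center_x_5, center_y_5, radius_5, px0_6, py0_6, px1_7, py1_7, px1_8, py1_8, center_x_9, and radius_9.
px1_1 = 264
py1_1 = 424
center_x_2 = 432
center_y_2 = 384
radius_2 = 64
px1_3 = 120
py1_3 = 472
px0_4 = 24
px1_4 = 56
py1_4 = 80
center_x_5 = 448
center_y_5 = 472
radius_5 = 32
px0_6 = 248
py0_6 = 120
px1_7 = 280
py1_7 = 448
px1_8 = 56
py1_8 = 384
center_x_9 = 408
radius_9 = 56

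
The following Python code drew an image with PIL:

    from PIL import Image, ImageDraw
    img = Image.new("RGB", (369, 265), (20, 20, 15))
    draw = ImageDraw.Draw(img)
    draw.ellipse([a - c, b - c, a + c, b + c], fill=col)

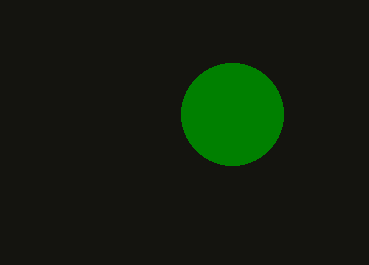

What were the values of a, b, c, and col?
a = 232, b = 114, c = 51, col = 'green'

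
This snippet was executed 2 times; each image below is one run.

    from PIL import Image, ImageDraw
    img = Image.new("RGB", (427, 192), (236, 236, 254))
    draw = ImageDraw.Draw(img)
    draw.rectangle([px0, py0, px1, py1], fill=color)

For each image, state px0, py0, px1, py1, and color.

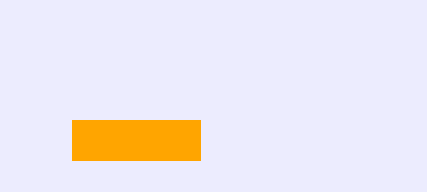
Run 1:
px0 = 72, py0 = 120, px1 = 200, py1 = 160, color = 'orange'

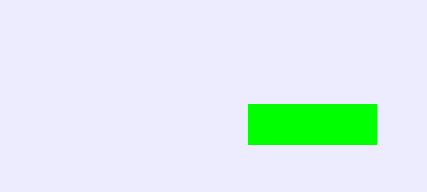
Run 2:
px0 = 248; py0 = 104; px1 = 376; py1 = 144; color = 'lime'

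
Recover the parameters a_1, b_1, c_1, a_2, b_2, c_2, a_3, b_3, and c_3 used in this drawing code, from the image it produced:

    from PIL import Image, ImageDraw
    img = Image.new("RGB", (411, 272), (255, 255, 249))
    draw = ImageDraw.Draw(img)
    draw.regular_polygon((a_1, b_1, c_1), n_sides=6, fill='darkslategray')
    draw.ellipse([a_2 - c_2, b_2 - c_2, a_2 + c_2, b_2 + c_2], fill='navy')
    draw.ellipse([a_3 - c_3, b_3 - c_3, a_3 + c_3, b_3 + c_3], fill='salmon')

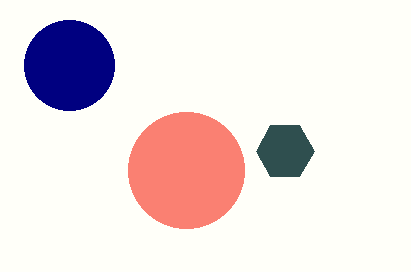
a_1 = 285
b_1 = 151
c_1 = 29
a_2 = 69
b_2 = 65
c_2 = 45
a_3 = 186
b_3 = 170
c_3 = 58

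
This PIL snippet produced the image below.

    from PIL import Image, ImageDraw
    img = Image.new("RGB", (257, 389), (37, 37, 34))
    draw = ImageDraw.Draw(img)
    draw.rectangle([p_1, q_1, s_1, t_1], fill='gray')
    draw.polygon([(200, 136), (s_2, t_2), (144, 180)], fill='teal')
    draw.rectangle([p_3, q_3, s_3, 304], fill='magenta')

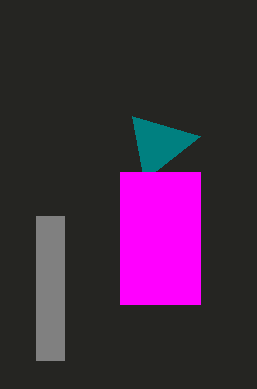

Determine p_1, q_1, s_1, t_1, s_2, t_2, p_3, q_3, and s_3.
p_1 = 36, q_1 = 216, s_1 = 64, t_1 = 360, s_2 = 132, t_2 = 116, p_3 = 120, q_3 = 172, s_3 = 200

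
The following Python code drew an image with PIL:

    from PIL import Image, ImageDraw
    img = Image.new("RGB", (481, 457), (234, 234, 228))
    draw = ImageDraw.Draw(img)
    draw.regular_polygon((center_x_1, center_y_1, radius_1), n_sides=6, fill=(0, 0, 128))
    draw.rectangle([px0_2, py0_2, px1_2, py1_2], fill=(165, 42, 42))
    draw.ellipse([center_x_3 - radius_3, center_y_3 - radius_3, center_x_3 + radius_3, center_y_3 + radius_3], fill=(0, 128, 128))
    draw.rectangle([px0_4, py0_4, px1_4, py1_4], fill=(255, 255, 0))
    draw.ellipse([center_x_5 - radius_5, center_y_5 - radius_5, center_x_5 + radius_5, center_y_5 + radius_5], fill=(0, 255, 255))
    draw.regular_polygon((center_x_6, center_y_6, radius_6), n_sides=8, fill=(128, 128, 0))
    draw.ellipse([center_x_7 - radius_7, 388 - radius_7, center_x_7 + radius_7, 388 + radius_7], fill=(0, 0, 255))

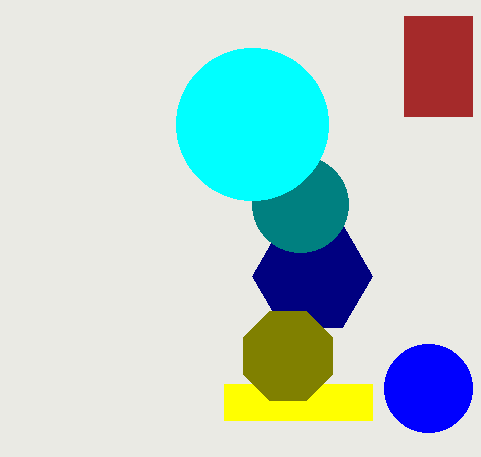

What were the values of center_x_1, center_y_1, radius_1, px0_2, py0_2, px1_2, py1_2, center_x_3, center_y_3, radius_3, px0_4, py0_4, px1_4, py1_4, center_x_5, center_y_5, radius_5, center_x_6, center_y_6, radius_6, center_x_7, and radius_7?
center_x_1 = 312
center_y_1 = 276
radius_1 = 60
px0_2 = 404
py0_2 = 16
px1_2 = 472
py1_2 = 116
center_x_3 = 300
center_y_3 = 204
radius_3 = 48
px0_4 = 224
py0_4 = 384
px1_4 = 372
py1_4 = 420
center_x_5 = 252
center_y_5 = 124
radius_5 = 76
center_x_6 = 288
center_y_6 = 356
radius_6 = 48
center_x_7 = 428
radius_7 = 44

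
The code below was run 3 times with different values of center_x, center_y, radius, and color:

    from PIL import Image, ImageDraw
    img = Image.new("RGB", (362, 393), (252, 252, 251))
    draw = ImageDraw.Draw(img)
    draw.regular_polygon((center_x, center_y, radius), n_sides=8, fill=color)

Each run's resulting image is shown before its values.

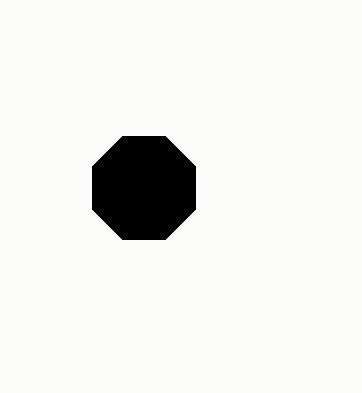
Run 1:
center_x = 144, center_y = 188, radius = 56, color = 'black'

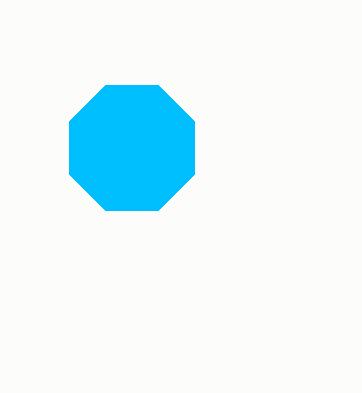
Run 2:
center_x = 132
center_y = 148
radius = 68
color = 'deepskyblue'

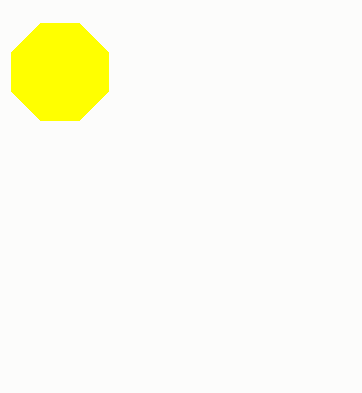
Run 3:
center_x = 60; center_y = 72; radius = 52; color = 'yellow'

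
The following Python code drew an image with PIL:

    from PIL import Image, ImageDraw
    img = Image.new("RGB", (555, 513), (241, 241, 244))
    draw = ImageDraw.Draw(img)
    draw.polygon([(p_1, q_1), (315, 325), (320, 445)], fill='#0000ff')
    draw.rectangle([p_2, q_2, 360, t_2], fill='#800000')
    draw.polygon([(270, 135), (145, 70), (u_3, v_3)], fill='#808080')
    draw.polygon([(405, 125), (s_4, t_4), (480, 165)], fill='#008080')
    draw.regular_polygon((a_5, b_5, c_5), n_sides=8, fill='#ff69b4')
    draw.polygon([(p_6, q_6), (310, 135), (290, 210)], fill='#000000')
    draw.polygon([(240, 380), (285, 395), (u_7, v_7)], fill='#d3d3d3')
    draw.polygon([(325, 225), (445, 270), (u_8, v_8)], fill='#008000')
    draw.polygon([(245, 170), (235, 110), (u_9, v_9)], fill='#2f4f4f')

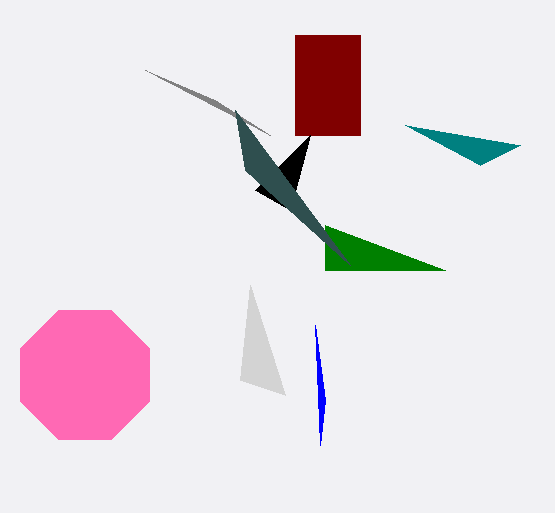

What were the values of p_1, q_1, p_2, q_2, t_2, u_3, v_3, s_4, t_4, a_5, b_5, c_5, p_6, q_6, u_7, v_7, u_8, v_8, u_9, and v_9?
p_1 = 325, q_1 = 400, p_2 = 295, q_2 = 35, t_2 = 135, u_3 = 215, v_3 = 100, s_4 = 520, t_4 = 145, a_5 = 85, b_5 = 375, c_5 = 70, p_6 = 255, q_6 = 190, u_7 = 250, v_7 = 285, u_8 = 325, v_8 = 270, u_9 = 350, v_9 = 265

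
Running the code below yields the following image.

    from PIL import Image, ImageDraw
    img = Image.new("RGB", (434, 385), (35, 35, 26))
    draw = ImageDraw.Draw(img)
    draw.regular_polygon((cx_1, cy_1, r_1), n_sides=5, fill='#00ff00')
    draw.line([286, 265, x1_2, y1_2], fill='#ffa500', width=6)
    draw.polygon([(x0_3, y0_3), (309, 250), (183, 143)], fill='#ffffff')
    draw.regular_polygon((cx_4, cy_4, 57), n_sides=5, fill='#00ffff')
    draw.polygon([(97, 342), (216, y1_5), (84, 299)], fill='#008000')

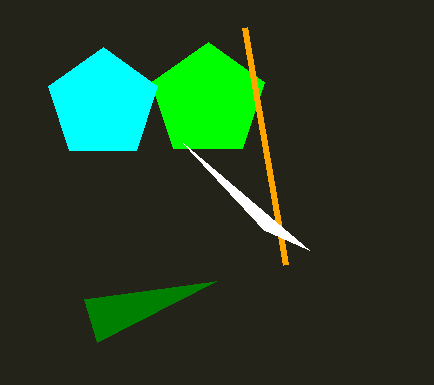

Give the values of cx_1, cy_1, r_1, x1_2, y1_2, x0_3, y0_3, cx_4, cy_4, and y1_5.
cx_1 = 208
cy_1 = 101
r_1 = 59
x1_2 = 245
y1_2 = 28
x0_3 = 264
y0_3 = 230
cx_4 = 103
cy_4 = 104
y1_5 = 281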